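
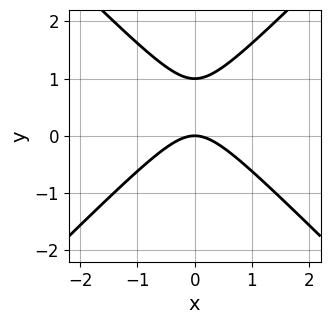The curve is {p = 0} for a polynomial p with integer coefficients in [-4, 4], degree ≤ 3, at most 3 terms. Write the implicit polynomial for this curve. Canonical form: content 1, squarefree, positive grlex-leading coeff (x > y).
x^2 - y^2 + y

1. deg p = 2.
2. Symmetries: mirror symmetry x ↦ −x ⇒ only even powers of x.
3. From the axis intercepts and sections: the y-axis gridline crossings are at y ∈ {0, 1}; one x-axis crossing is at x = 0.
4. These observations pin down the coefficients.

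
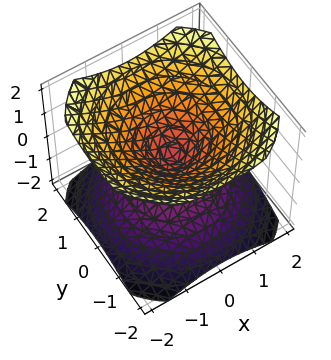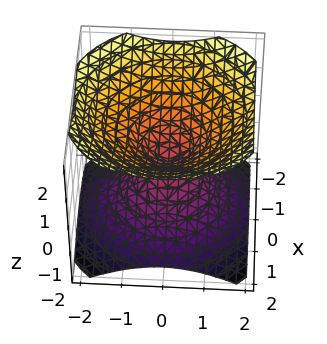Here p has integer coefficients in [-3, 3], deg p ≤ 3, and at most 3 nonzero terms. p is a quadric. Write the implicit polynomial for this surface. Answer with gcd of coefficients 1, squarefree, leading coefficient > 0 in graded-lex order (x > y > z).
2*x^2 + 2*y^2 - 3*z^2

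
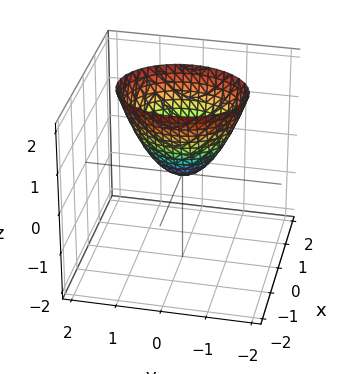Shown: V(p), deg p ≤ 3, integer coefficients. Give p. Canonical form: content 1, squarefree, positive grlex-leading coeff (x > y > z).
3*x^2 + 2*y^2 - 2*z

Degree: a single bowl opening along one axis; a quadric, so deg p = 2.
Symmetries: the y ↦ −y reflection is a symmetry, so y appears only in even powers; the x ↦ −x reflection is a symmetry, so x appears only in even powers.
Against the integer gridlines: one y-axis crossing is at y = 0; it meets the z-axis at z = 0 (among the integer gridlines); it crosses the x-axis at the gridline x = 0.
Solving for integer coefficients yields p as stated.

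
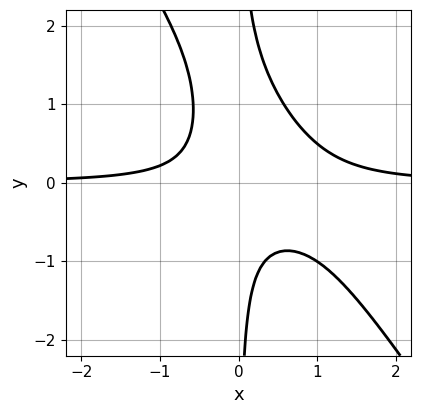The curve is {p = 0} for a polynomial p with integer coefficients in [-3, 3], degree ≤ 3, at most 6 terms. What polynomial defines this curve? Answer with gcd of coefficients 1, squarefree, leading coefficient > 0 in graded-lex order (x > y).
3*x^2*y + 2*x*y^2 - 2*x*y - 1

First, the degree is 3 — no degree-2 curve has this shape.
Then, against the integer gridlines: the curve avoids every integer y-axis point in the box; the curve avoids every integer x-axis point in the box.
Finally, solving for integer coefficients yields p as stated.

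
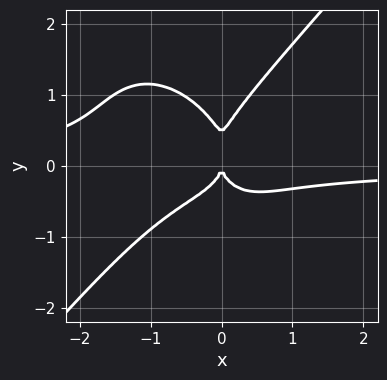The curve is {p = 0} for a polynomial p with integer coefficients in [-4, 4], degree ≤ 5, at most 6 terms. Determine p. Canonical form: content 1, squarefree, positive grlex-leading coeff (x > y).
3*x^3*y - 2*y^4 + 3*x^2*y + y^3 + 2*x^2

First, deg p = 4.
Next, reading off the gridlines: it crosses the x-axis at the gridline x = 0; one y-axis crossing is at y = 0.
Finally, matching integer coefficients to the picture gives p.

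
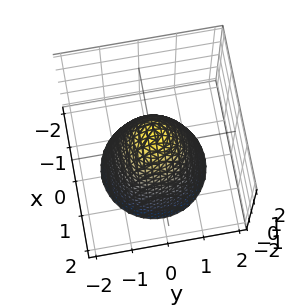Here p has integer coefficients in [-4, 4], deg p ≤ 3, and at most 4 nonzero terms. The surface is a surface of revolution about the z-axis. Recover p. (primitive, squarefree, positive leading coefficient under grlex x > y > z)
(a) The degree is 2 — a generic line meets the surface in up to 2 points.
(b) Symmetry: every cross-section ⟂ z is a circle, so x, y appear only via x² + y².
(c) Observable constraints: a circular section at z = -2 has radius between 1 and 2; it crosses the z-axis at the gridline z = 1.
(d) Assembling these constraints gives the stated polynomial.

3*x^2 + 3*y^2 + 2*z - 2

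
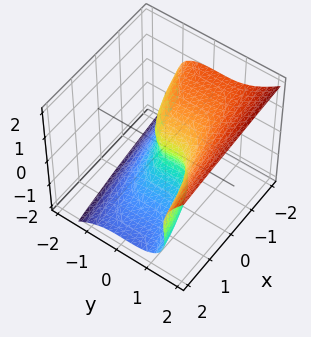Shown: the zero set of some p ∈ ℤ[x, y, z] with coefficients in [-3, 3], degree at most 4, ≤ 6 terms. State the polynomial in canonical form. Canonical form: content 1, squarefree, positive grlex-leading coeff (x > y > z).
1. Degree: no degree-2 surface has this shape, so deg p = 3.
2. Reading off the gridlines: it crosses the x-axis at the gridline x = 0; it meets the y-axis at y = 0 (among the integer gridlines); the z-axis gridline crossings are at z ∈ {-1, 0}.
3. The integer polynomial consistent with all of this is the stated p.

2*y^3 - 2*z^3 - y^2 - 2*z^2 - 2*x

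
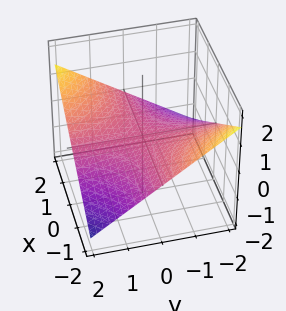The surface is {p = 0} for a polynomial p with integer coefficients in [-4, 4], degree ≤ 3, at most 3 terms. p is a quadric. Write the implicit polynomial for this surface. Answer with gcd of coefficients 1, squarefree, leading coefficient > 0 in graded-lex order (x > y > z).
First, degree: a hyperbolic paraboloid; a quadric, so deg p = 2.
Next, from the axis intercepts and sections: every point of the x-axis in the box is on the surface; it meets the z-axis at z = 0 (among the integer gridlines).
Finally, putting this together gives p. Check: (0, -1, 0) on the y-axis lies on the surface, and p(0, -1, 0) = 0. ✓

x*y - 3*z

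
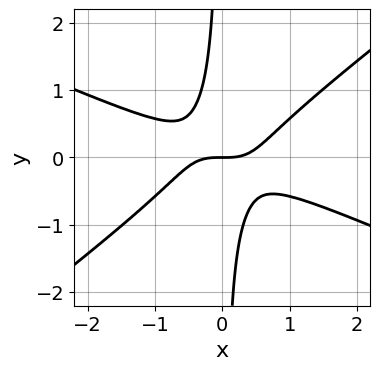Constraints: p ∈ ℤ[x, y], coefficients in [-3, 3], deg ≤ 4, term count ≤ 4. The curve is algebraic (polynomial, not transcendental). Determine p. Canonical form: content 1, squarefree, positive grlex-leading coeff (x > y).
1. The degree is 3 — a generic line meets the curve in up to 3 points.
2. Reading off the gridlines: it meets the x-axis at x = 0 (among the integer gridlines); it crosses the y-axis at the gridline y = 0.
3. Matching integer coefficients to the picture gives p.

x^3 + x^2*y - 3*x*y^2 - y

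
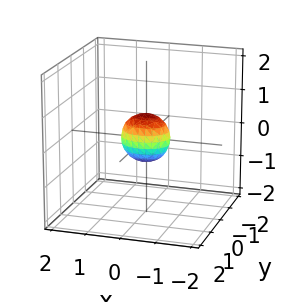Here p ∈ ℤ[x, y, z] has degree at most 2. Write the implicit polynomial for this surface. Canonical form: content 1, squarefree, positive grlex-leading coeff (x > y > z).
First, degree: bounded and convex; a quadric, so deg p = 2.
Next, symmetries: it's symmetric under z → −z, forcing even powers of z; the y ↦ −y reflection is a symmetry, so y appears only in even powers; the x ↦ −x reflection is a symmetry, so x appears only in even powers.
Finally, assembling these constraints gives the stated polynomial.

2*x^2 + 3*y^2 + 2*z^2 - 1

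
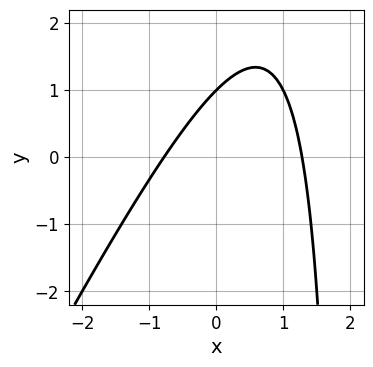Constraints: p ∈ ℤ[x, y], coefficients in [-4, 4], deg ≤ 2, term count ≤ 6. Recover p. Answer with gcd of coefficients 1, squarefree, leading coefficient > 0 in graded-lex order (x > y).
2*x^2 - x*y - x + 2*y - 2

Degree: the shape is more complex than any degree-1 curve, so deg p = 2.
Reading off the gridlines: it crosses the y-axis at the gridline y = 1.
Together with the visible shape, these determine p as stated.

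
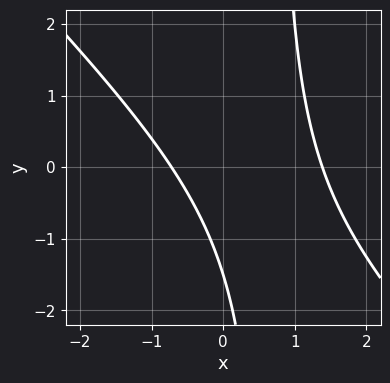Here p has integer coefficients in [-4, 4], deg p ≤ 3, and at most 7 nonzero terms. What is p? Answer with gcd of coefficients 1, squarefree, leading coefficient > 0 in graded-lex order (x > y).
3*x^2 + 3*x*y - 2*x - 2*y - 3

(a) deg p = 2.
(b) Putting this together gives p.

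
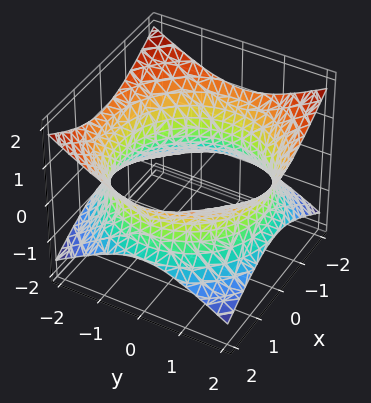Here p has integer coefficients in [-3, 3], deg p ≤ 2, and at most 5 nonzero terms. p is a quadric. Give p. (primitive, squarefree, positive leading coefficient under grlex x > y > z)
x^2 + y^2 - 2*z^2 - 3

1. deg p = 2.
2. Symmetry: the surface is invariant under rotation about z: p = q(x² + y², z); it's symmetric under z → −z, forcing even powers of z.
3. From the visible intercepts: the surface avoids every integer z-axis point in the box; a circular section at z = 0 has radius between 1 and 2.
4. The integer polynomial consistent with all of this is the stated p.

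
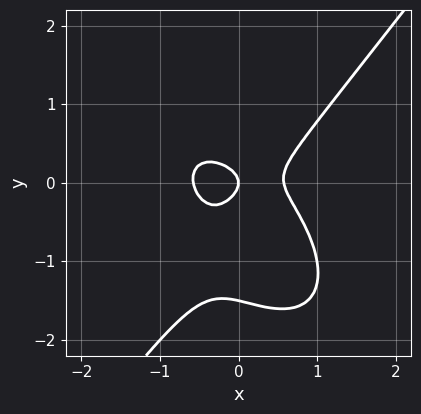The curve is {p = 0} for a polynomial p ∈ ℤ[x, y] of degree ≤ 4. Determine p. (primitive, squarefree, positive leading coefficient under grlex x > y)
First, deg p = 3.
Then, reading off the gridlines: it crosses the x-axis at the gridline x = 0; it crosses the y-axis at the gridline y = 0.
Finally, together with the visible shape, these determine p as stated.

3*x^3 + x^2*y - 2*y^3 - 3*y^2 - x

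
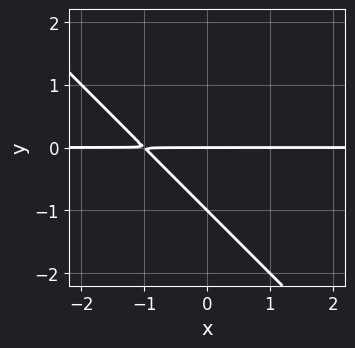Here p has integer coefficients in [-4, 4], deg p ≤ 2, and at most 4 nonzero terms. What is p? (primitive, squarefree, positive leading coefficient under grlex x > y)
First, the degree is 2 — no degree-1 curve has this shape.
Next, against the integer gridlines: the y-axis gridline crossings are at y ∈ {-1, 0}; every point of the x-axis in the box is on the curve.
Finally, solving for integer coefficients yields p as stated.

x*y + y^2 + y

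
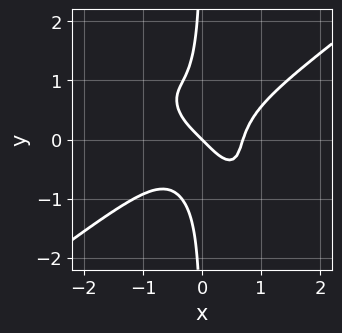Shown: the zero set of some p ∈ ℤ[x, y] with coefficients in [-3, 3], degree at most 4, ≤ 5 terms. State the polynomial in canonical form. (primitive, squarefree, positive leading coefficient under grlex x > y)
First, degree: a generic line meets the curve in up to 4 points, so deg p = 4.
Next, reading off the gridlines: it meets the y-axis at y = 0 (among the integer gridlines); it crosses the x-axis at the gridline x = 0.
Finally, solving for integer coefficients yields p as stated.

3*x^4 - 3*x^2*y^2 - 3*x*y^3 - x - y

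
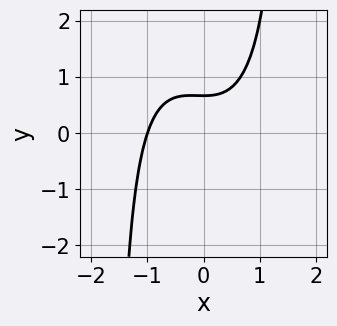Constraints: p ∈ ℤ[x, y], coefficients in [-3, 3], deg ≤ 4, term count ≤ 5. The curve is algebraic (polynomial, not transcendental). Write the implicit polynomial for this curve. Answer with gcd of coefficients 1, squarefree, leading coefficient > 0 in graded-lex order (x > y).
deg p = 3. A generic line meets the curve in up to 3 points.
Checking where it meets the axes: it crosses the x-axis at the gridline x = -1.
Solving for integer coefficients yields p as stated.

2*x^3 + x^2*y - 3*y + 2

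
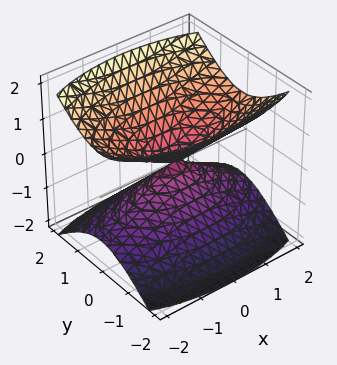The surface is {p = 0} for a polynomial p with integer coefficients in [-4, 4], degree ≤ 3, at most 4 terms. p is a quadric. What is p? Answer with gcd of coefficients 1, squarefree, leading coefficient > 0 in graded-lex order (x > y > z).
x^2 + 3*y^2 - 3*z^2

First, there are 2 components. Treating them together as one polynomial.
Next, deg p = 2. Two nappes meeting at a single point; a quadric.
Next, symmetries: the x ↦ −x reflection is a symmetry, so x appears only in even powers; mirror symmetry y ↦ −y ⇒ only even powers of y; the z ↦ −z reflection is a symmetry, so z appears only in even powers.
Next, against the integer gridlines: it crosses the z-axis at the gridline z = 0; it crosses the x-axis at the gridline x = 0; it meets the y-axis at y = 0 (among the integer gridlines).
Finally, the integer polynomial consistent with all of this is the stated p.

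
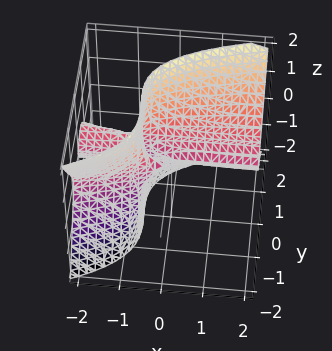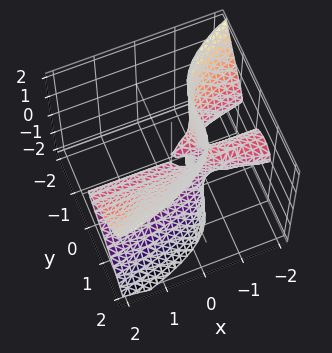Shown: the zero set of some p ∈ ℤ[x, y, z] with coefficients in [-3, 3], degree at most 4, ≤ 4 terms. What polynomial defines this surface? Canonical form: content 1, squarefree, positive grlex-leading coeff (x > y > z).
3*x*z^2 - 3*y^3 - x*y + 2*z^2

(a) deg p = 3. The shape is more complex than any degree-2 surface.
(b) Against the integer gridlines: one y-axis crossing is at y = 0; one z-axis crossing is at z = 0.
(c) Solving for integer coefficients yields p as stated. Check: (-1, 0, 0) on the x-axis lies on the surface, and p(-1, 0, 0) = 0. ✓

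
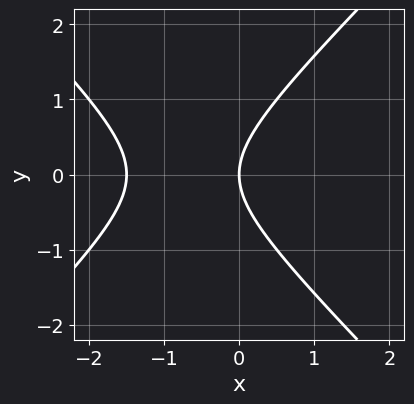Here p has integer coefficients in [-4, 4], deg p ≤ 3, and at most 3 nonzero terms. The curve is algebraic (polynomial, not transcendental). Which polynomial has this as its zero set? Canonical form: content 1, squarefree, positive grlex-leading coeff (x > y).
The degree is 2 — a generic line meets the curve in up to 2 points.
Symmetries: it's symmetric under y → −y, forcing even powers of y.
From the axis intercepts and sections: it crosses the x-axis at the gridline x = 0; one y-axis crossing is at y = 0.
Matching integer coefficients to the picture gives p.

2*x^2 - 2*y^2 + 3*x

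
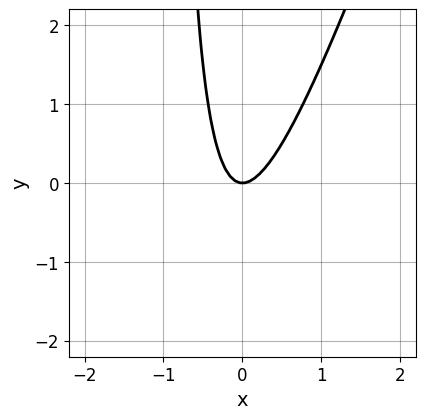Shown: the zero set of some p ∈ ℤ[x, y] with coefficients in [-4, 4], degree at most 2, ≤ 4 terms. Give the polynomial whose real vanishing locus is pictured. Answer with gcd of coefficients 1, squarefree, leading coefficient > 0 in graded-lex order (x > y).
(a) The degree is 2 — the shape is more complex than any degree-1 curve.
(b) Against the integer gridlines: it meets the y-axis at y = 0 (among the integer gridlines); it crosses the x-axis at the gridline x = 0.
(c) Together with the visible shape, these determine p as stated.

3*x^2 - x*y - y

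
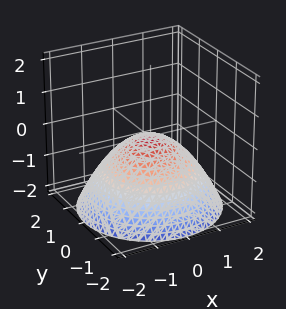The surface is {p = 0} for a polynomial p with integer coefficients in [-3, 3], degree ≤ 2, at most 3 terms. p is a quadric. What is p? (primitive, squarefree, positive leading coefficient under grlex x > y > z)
First, degree: a single bowl opening along one axis; a quadric, so deg p = 2.
Next, symmetries: the z-axis is an axis of rotation, so x and y enter only as x² + y².
Then, from the axis intercepts and sections: one y-axis crossing is at y = 0; it crosses the z-axis at the gridline z = 0; one x-axis crossing is at x = 0.
Finally, putting this together gives p.

x^2 + y^2 + 2*z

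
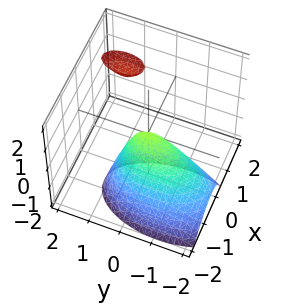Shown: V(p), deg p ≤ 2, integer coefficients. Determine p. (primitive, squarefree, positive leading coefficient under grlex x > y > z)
3*x^2 - 2*x*z + y^2 - y*z + z

I count 2 distinct pieces. They look like related sheets of one shape, so recover p as a whole.
deg p = 2. A generic line meets the surface in up to 2 points.
Observable constraints: it crosses the y-axis at the gridline y = 0; it meets the z-axis at z = 0 (among the integer gridlines).
These observations pin down the coefficients.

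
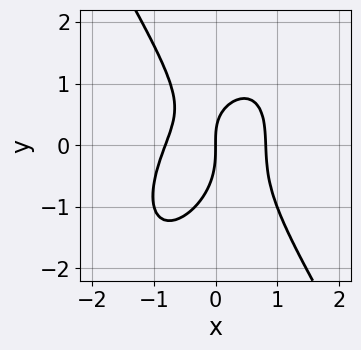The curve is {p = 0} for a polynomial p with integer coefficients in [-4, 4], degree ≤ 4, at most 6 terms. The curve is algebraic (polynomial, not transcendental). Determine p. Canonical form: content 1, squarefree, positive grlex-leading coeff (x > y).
(a) deg p = 3. The shape is more complex than any degree-2 curve.
(b) Checking where it meets the axes: it crosses the x-axis at the gridline x = 0; one y-axis crossing is at y = 0.
(c) Fitting integer coefficients to these (and the overall shape) gives p.

3*x^3 - x^2*y + y^3 + x*y - 2*x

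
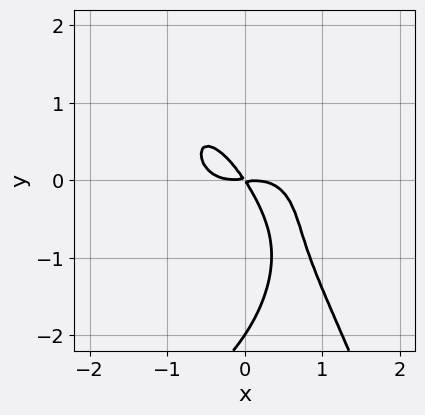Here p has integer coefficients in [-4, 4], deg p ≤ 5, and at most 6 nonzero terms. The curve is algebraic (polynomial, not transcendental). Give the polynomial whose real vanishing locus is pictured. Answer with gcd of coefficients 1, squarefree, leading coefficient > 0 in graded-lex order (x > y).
3*x^4 + y^3 + 3*x*y + 2*y^2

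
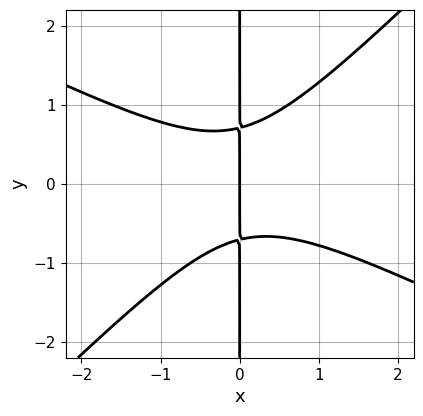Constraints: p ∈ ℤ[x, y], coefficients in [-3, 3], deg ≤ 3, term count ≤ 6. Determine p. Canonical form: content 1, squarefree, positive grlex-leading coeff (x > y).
1. The degree is 3 — no degree-2 curve has this shape.
2. Reading off the gridlines: it crosses the x-axis at the gridline x = 0; the visible y-axis segment lies entirely on the curve.
3. These observations pin down the coefficients.

x^3 + x^2*y - 2*x*y^2 + x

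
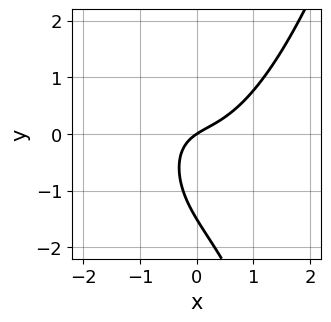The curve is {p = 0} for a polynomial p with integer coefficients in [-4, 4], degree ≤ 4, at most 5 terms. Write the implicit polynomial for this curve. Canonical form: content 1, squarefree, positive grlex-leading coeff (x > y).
3*x^3 - 2*x*y - 2*y^2 + 2*x - 3*y

Degree: no degree-2 curve has this shape, so deg p = 3.
Observable constraints: it meets the x-axis at x = 0 (among the integer gridlines); it crosses the y-axis at the gridline y = 0.
Matching integer coefficients to the picture gives p.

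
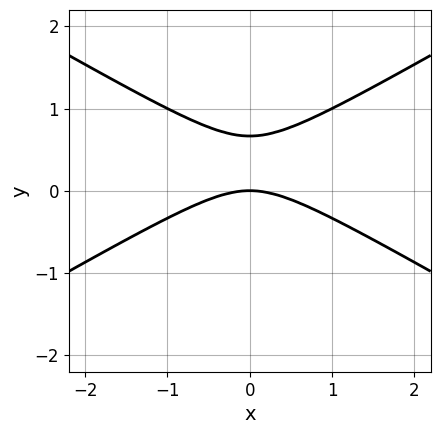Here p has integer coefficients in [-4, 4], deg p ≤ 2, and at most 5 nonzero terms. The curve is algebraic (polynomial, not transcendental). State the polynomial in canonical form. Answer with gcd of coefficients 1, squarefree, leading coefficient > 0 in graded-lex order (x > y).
x^2 - 3*y^2 + 2*y

The degree is 2 — the shape is more complex than any degree-1 curve.
Symmetries: the x ↦ −x reflection is a symmetry, so x appears only in even powers.
Checking where it meets the axes: it crosses the x-axis at the gridline x = 0; it meets the y-axis at y = 0 (among the integer gridlines).
Assembling these constraints gives the stated polynomial.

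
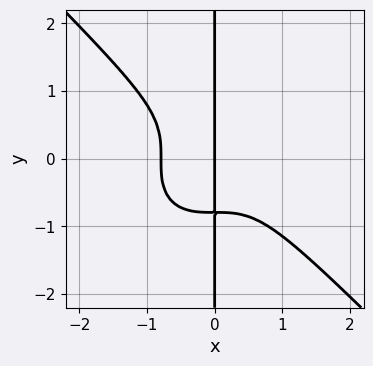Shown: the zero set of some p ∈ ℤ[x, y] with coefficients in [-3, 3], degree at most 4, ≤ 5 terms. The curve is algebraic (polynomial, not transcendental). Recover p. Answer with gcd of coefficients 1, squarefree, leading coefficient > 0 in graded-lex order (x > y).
2*x^4 + 2*x*y^3 + x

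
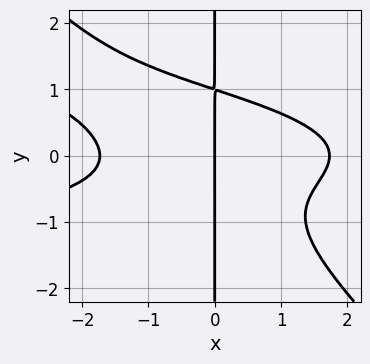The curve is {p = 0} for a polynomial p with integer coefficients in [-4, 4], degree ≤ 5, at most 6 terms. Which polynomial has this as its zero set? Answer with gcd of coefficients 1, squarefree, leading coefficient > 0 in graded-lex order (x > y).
3*x^2*y^2 + 3*x*y^3 + x^3 - 3*x

(a) The degree is 4 — a generic line meets the curve in up to 4 points.
(b) From the visible intercepts: every point of the y-axis in the box is on the curve; it crosses the x-axis at the gridline x = 0.
(c) Fitting integer coefficients to these (and the overall shape) gives p.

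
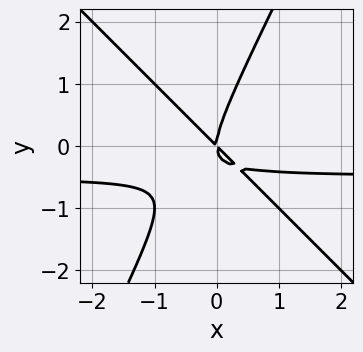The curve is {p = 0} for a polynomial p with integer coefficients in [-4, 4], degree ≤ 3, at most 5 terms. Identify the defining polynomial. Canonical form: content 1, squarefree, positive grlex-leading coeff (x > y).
2*x^2*y + x*y^2 - y^3 + x^2 + x*y

1. Degree: no degree-2 curve has this shape, so deg p = 3.
2. Against the integer gridlines: it meets the x-axis at x = 0 (among the integer gridlines); it crosses the y-axis at the gridline y = 0.
3. Solving for integer coefficients yields p as stated.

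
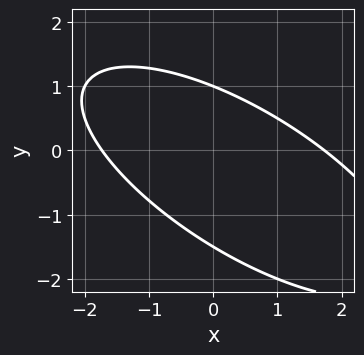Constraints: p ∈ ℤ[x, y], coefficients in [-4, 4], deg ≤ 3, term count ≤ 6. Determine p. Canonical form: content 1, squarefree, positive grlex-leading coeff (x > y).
deg p = 2. The shape is more complex than any degree-1 curve.
Observable constraints: it crosses the y-axis at the gridline y = 1.
The integer polynomial consistent with all of this is the stated p.

x^2 + 2*x*y + 2*y^2 + y - 3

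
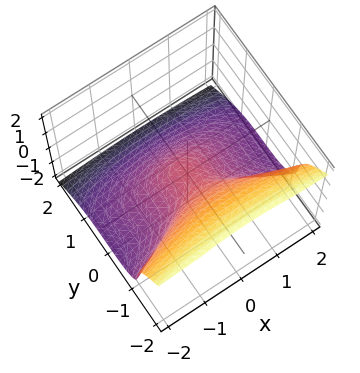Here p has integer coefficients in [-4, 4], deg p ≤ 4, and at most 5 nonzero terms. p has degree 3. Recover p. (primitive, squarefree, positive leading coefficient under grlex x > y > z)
2*y^3 + 2*z^3 + x^2 + z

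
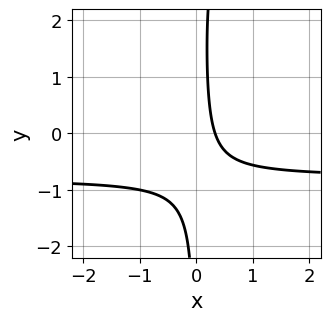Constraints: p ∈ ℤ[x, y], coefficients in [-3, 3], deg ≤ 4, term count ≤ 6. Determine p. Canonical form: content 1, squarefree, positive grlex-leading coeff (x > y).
x*y^2 - 3*x*y - 3*x + 1

(a) deg p = 3. The shape is more complex than any degree-2 curve.
(b) Checking where it meets the axes: the curve avoids every integer y-axis point in the box.
(c) Assembling these constraints gives the stated polynomial.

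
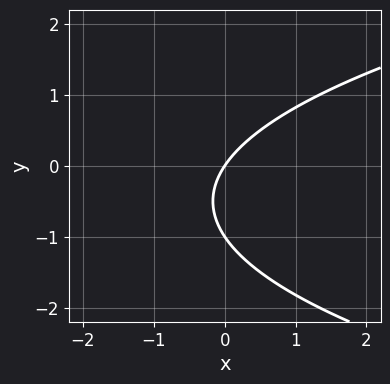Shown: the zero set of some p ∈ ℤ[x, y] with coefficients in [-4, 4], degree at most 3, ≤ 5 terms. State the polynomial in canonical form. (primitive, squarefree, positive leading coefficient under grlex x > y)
The degree is 2 — a generic line meets the curve in up to 2 points.
Reading off the gridlines: it meets the x-axis at x = 0 (among the integer gridlines); the y-axis gridline crossings are at y ∈ {-1, 0}.
Solving for integer coefficients yields p as stated.

2*y^2 - 3*x + 2*y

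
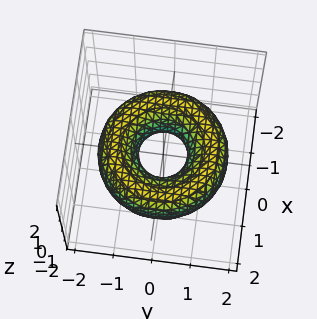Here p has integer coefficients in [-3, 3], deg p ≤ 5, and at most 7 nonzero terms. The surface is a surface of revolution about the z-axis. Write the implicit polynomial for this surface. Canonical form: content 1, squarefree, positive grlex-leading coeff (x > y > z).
x^4 + 2*x^2*y^2 + y^4 - 3*x^2 - 3*y^2 + 3*z^2 + 1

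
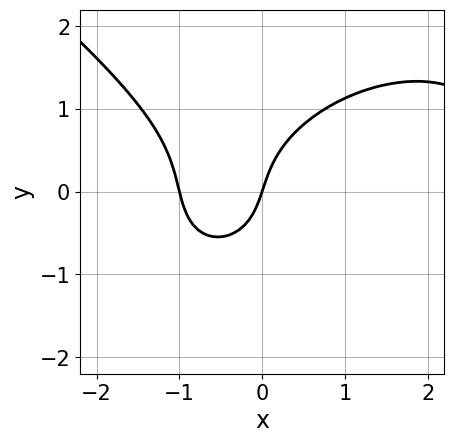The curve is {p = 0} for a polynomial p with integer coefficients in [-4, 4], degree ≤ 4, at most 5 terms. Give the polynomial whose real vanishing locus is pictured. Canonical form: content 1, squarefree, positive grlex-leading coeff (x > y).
1. The degree is 3 — no degree-2 curve has this shape.
2. From the visible intercepts: one y-axis crossing is at y = 0; among the integer gridlines, it crosses the x-axis at x ∈ {-1, 0}.
3. These observations pin down the coefficients.

x^3 + 2*y^3 - 2*x^2 - 3*x + y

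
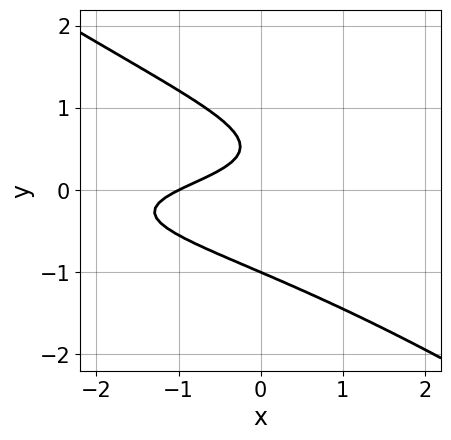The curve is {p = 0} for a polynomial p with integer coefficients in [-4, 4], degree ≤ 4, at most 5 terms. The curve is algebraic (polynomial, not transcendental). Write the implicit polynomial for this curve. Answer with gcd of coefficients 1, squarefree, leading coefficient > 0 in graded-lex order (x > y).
2*x*y^2 + 3*y^3 + x - 2*y + 1

(a) The degree is 3 — the shape is more complex than any degree-2 curve.
(b) From the visible intercepts: it meets the x-axis at x = -1 (among the integer gridlines); one y-axis crossing is at y = -1.
(c) Solving for integer coefficients yields p as stated.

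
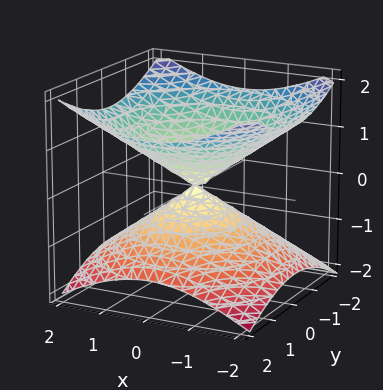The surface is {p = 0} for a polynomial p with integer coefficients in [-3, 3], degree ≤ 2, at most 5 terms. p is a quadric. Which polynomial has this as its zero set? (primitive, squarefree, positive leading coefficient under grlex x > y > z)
x^2 + y^2 - 2*z^2

1. deg p = 2. A double cone through the origin; a quadric.
2. Symmetries: mirror symmetry z ↦ −z ⇒ only even powers of z; the surface is invariant under rotation about z: p = q(x² + y², z).
3. Reading off the gridlines: one z-axis crossing is at z = 0; it crosses the x-axis at the gridline x = 0.
4. These observations pin down the coefficients.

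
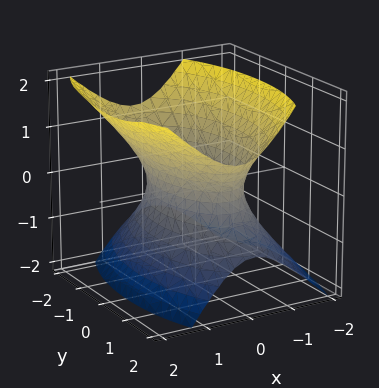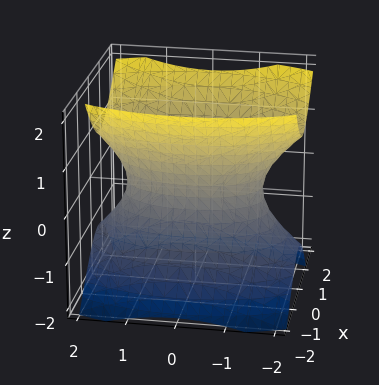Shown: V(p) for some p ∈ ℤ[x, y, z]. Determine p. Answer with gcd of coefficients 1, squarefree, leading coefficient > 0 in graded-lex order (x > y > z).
deg p = 2. The shape is more complex than any degree-1 surface.
Against the integer gridlines: it misses every integer gridline on the z-axis.
Solving for integer coefficients yields p as stated.

3*x^2 - x*z + y^2 - 2*z^2 - 2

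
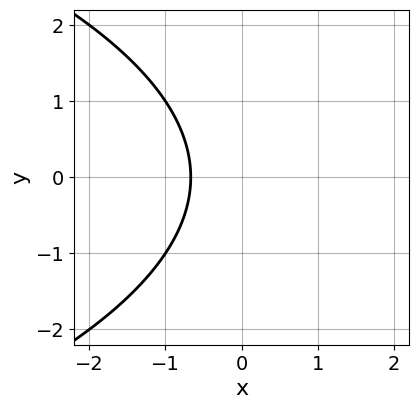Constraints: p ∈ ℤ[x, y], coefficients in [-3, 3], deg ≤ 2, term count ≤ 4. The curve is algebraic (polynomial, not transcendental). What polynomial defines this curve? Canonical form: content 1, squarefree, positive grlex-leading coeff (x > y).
y^2 + 3*x + 2

1. Degree: the shape is more complex than any degree-1 curve, so deg p = 2.
2. Symmetries: the y ↦ −y reflection is a symmetry, so y appears only in even powers.
3. Observable constraints: the curve avoids every integer y-axis point in the box.
4. Fitting integer coefficients to these (and the overall shape) gives p.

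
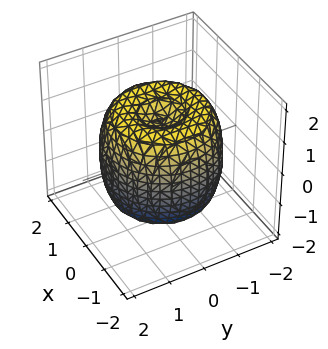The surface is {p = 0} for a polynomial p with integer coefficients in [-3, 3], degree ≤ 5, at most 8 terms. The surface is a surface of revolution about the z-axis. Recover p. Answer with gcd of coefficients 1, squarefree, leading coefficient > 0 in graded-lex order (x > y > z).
First, deg p = 4. A generic line meets the surface in up to 4 points.
Next, by symmetry, every cross-section ⟂ z is a circle, so x, y appear only via x² + y².
Then, reading off the gridlines: the z-axis gridline crossings are at z ∈ {-1, 1}; a circular section at z = 0 has radius between 1 and 2.
Finally, assembling these constraints gives the stated polynomial.

x^4 + 2*x^2*y^2 + y^4 - 2*x^2 - 2*y^2 + z^2 - 1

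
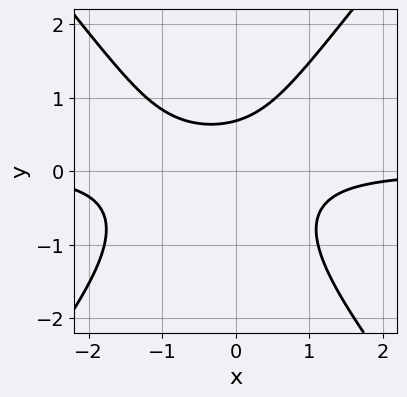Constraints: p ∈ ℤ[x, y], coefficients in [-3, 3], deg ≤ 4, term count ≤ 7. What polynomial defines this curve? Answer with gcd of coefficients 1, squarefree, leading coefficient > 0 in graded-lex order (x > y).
1. The degree is 3 — a generic line meets the curve in up to 3 points.
2. Checking where it meets the axes: it misses every integer gridline on the x-axis.
3. The integer polynomial consistent with all of this is the stated p.

3*x^2*y - 2*y^3 + 2*x*y - 2*y + 2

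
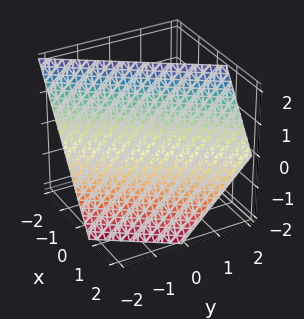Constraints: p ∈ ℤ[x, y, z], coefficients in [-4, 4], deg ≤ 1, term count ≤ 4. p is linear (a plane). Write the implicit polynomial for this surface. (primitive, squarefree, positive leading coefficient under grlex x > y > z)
3*x - 2*y + 2*z - 2

Degree: every cross-section is a straight line — this is a plane, so deg p = 1.
Against the integer gridlines: it meets the z-axis at z = 1 (among the integer gridlines); it meets the y-axis at y = -1 (among the integer gridlines).
Assembling these constraints gives the stated polynomial.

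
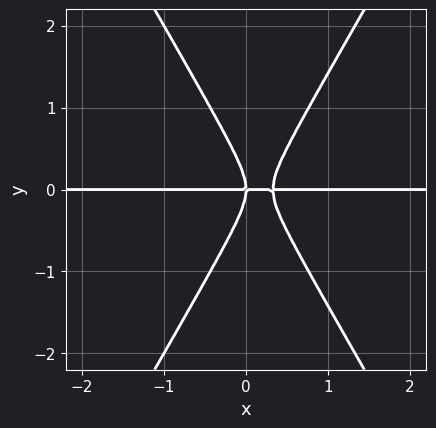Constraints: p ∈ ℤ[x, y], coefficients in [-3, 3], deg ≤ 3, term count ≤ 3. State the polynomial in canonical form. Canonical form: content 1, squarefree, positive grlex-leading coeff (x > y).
(a) Degree: the shape is more complex than any degree-2 curve, so deg p = 3.
(b) Checking where it meets the axes: every point of the x-axis in the box is on the curve; it crosses the y-axis at the gridline y = 0.
(c) Assembling these constraints gives the stated polynomial.

3*x^2*y - y^3 - x*y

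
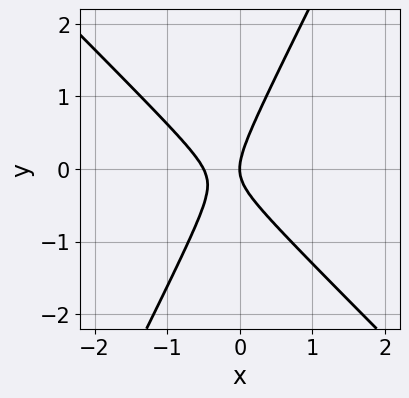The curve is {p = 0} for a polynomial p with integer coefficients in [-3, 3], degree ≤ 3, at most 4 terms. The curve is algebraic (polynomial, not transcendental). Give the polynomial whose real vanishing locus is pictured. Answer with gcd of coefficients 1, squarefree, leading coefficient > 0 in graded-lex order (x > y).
2*x^2 + x*y - y^2 + x

deg p = 2.
Against the integer gridlines: it crosses the y-axis at the gridline y = 0; it crosses the x-axis at the gridline x = 0.
The integer polynomial consistent with all of this is the stated p.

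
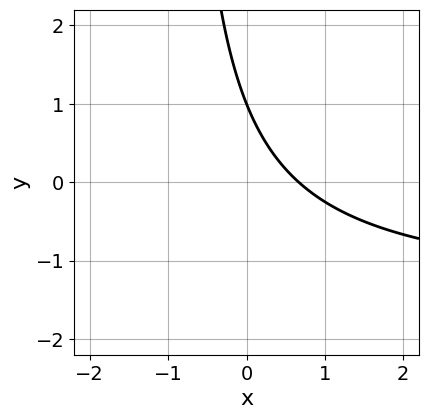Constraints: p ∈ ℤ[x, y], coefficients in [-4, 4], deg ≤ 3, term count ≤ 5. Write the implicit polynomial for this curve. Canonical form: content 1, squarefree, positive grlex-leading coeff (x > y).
(a) The degree is 2 — the shape is more complex than any degree-1 curve.
(b) Reading off the gridlines: it meets the y-axis at y = 1 (among the integer gridlines).
(c) The integer polynomial consistent with all of this is the stated p.

2*x*y + 3*x + 2*y - 2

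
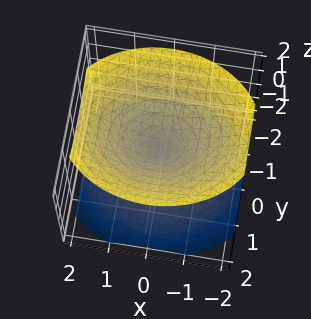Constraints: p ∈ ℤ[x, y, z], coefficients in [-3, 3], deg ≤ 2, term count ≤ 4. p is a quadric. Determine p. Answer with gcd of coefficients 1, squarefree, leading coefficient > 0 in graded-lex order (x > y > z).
(a) The picture has 2 separate pieces. They look like related sheets of one shape, so recover p as a whole.
(b) The degree is 2 — a double cone through the origin; a quadric.
(c) Symmetries: mirror symmetry x ↦ −x ⇒ only even powers of x; mirror symmetry z ↦ −z ⇒ only even powers of z; the y ↦ −y reflection is a symmetry, so y appears only in even powers.
(d) Observable constraints: it crosses the y-axis at the gridline y = 0; it crosses the z-axis at the gridline z = 0; it crosses the x-axis at the gridline x = 0.
(e) Matching integer coefficients to the picture gives p.

2*x^2 + 3*y^2 - 3*z^2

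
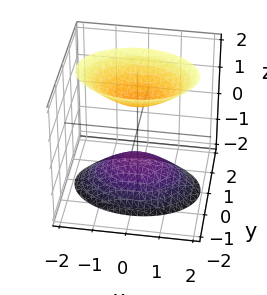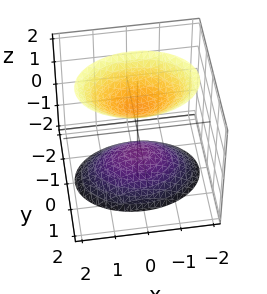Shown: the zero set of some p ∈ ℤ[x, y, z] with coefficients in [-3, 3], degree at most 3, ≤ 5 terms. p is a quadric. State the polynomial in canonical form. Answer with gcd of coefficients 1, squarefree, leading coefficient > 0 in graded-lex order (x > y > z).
x^2 + 2*y^2 - z^2 + 1

The picture has 2 separate pieces.
deg p = 2.
Symmetries: it's symmetric under x → −x, forcing even powers of x; it's symmetric under z → −z, forcing even powers of z; it's symmetric under y → −y, forcing even powers of y.
From the visible intercepts: no y-intercept at any integer in the box; among the integer gridlines, it crosses the z-axis at z ∈ {-1, 1}; the surface avoids every integer x-axis point in the box.
Solving for integer coefficients yields p as stated.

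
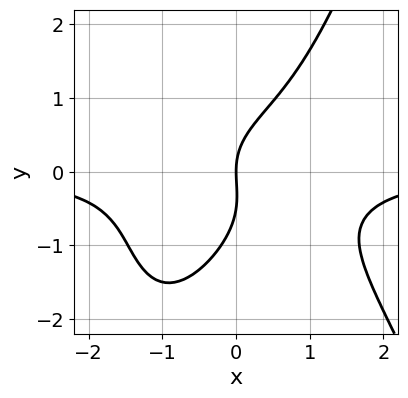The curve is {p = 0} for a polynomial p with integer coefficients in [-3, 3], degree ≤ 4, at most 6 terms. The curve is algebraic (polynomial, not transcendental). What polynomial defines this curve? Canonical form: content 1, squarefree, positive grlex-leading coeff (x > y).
(a) Degree: the shape is more complex than any degree-3 curve, so deg p = 4.
(b) Observable constraints: it meets the x-axis at x = 0 (among the integer gridlines); it meets the y-axis at y = 0 (among the integer gridlines).
(c) These observations pin down the coefficients.

2*x^3*y + 2*x*y^2 - 2*y^3 - y^2 + 3*x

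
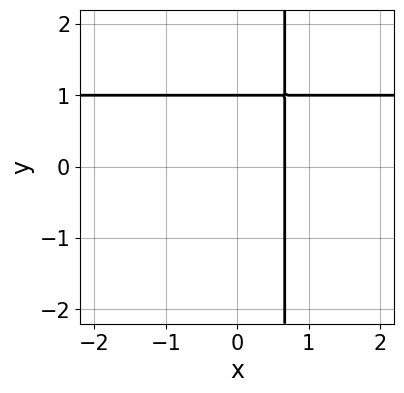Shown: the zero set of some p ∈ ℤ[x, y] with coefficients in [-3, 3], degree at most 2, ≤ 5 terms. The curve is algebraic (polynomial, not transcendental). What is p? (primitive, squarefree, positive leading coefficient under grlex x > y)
(a) deg p = 2. The shape is more complex than any degree-1 curve.
(b) Against the integer gridlines: it meets the y-axis at y = 1 (among the integer gridlines).
(c) Together with the visible shape, these determine p as stated.

3*x*y - 3*x - 2*y + 2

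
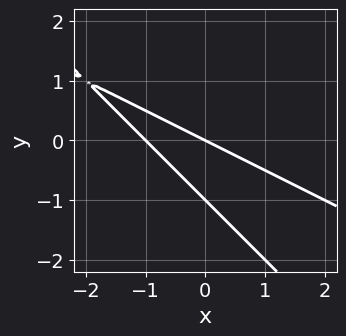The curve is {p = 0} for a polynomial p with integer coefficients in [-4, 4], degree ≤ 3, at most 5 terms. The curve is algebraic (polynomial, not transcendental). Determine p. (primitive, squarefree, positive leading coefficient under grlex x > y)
x^2 + 3*x*y + 2*y^2 + x + 2*y

1. The degree is 2 — a generic line meets the curve in up to 2 points.
2. Reading off the gridlines: the x-axis gridline crossings are at x ∈ {-1, 0}; among the integer gridlines, it crosses the y-axis at y ∈ {-1, 0}.
3. These observations pin down the coefficients.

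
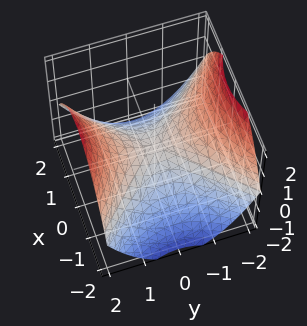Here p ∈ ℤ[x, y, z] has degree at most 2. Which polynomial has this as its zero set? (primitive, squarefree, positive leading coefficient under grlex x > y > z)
x^2 - y^2 + 2*z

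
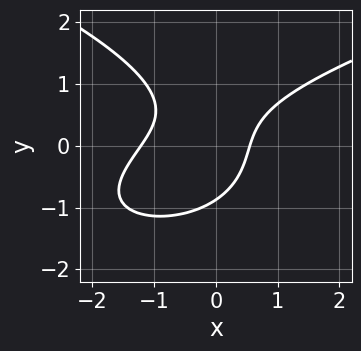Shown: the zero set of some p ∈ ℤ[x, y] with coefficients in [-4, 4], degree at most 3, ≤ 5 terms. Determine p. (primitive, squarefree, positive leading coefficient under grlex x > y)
1. Degree: no degree-2 curve has this shape, so deg p = 3.
2. Solving for integer coefficients yields p as stated.

3*y^3 - 3*x^2 + 3*x*y - 2*x + 2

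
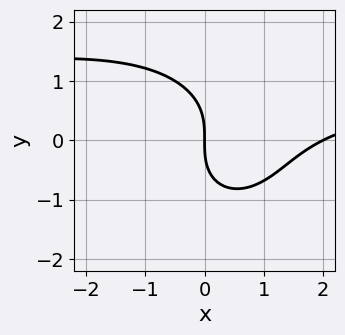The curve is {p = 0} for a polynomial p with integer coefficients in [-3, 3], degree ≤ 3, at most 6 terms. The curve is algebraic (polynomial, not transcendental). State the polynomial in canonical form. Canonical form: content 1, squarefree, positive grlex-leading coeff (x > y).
x^2*y + y^3 - x^2 + 2*x

First, deg p = 3.
Then, from the axis intercepts and sections: one y-axis crossing is at y = 0; among the integer gridlines, it crosses the x-axis at x ∈ {0, 2}.
Finally, the integer polynomial consistent with all of this is the stated p.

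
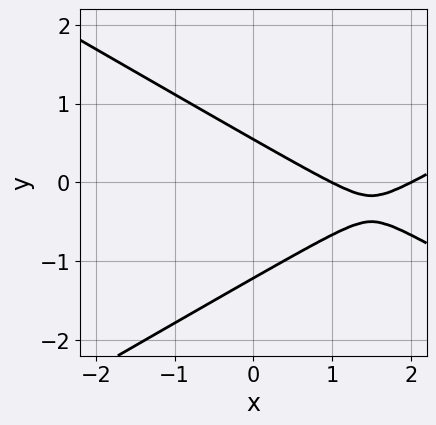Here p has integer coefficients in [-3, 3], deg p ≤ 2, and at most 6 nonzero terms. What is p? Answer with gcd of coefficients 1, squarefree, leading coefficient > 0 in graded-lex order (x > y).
x^2 - 3*y^2 - 3*x - 2*y + 2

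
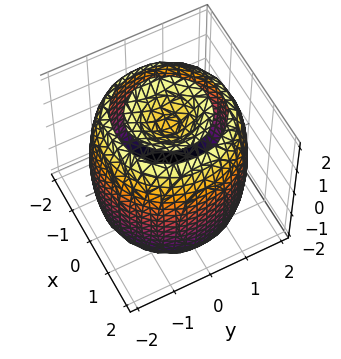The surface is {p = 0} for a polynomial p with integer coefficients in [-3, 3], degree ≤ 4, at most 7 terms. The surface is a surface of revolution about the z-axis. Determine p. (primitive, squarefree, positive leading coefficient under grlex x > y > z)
1. I count 2 distinct pieces. Treating them together as one polynomial.
2. deg p = 4. The shape is more complex than any degree-3 surface.
3. By symmetry, every cross-section ⟂ z is a circle, so x, y appear only via x² + y².
4. Against the integer gridlines: a circular section at z = -1 has radius between 1 and 2.
5. Assembling these constraints gives the stated polynomial.

x^4 + 2*x^2*y^2 + y^4 - 3*x^2 - 3*y^2 + z^2 - 2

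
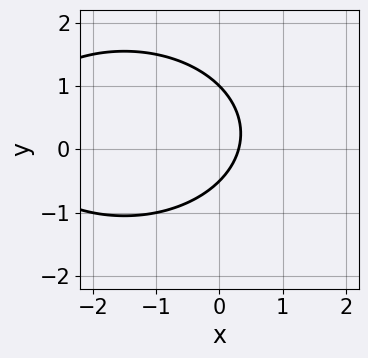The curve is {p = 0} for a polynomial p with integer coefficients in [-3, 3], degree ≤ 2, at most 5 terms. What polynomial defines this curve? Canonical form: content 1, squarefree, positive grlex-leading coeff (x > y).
x^2 + 2*y^2 + 3*x - y - 1

First, deg p = 2. A generic line meets the curve in up to 2 points.
Next, from the axis intercepts and sections: it crosses the y-axis at the gridline y = 1.
Finally, fitting integer coefficients to these (and the overall shape) gives p.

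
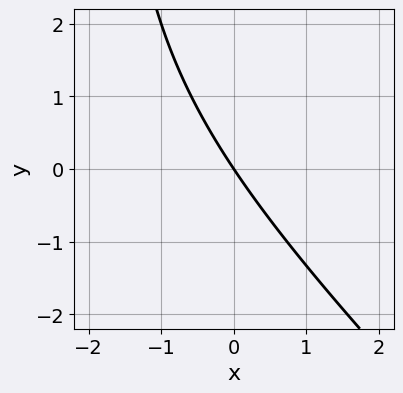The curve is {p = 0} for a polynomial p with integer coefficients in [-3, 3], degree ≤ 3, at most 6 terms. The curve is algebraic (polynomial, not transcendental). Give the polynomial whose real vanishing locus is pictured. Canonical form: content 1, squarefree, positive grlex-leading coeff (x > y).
x^2 + x*y + 3*x + 2*y

(a) deg p = 2. A generic line meets the curve in up to 2 points.
(b) Against the integer gridlines: it meets the y-axis at y = 0 (among the integer gridlines); one x-axis crossing is at x = 0.
(c) Matching integer coefficients to the picture gives p.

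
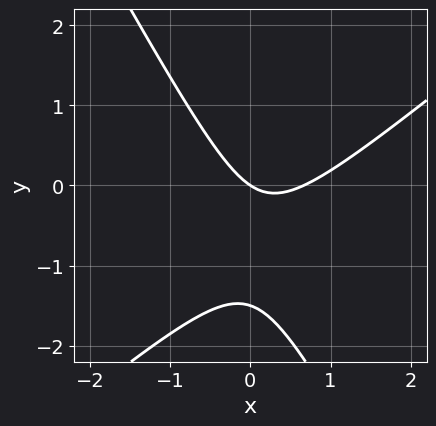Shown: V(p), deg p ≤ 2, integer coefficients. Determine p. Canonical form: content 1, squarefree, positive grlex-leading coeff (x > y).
3*x^2 - 2*x*y - 2*y^2 - 2*x - 3*y

First, degree: no degree-1 curve has this shape, so deg p = 2.
Then, checking where it meets the axes: it meets the x-axis at x = 0 (among the integer gridlines); one y-axis crossing is at y = 0.
Finally, solving for integer coefficients yields p as stated.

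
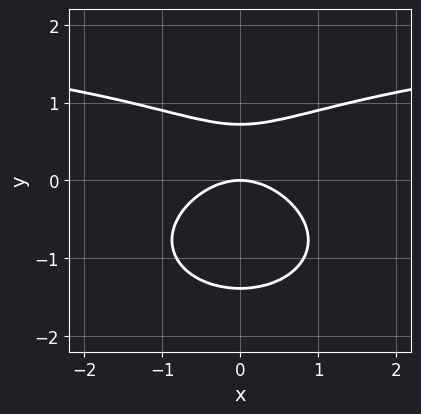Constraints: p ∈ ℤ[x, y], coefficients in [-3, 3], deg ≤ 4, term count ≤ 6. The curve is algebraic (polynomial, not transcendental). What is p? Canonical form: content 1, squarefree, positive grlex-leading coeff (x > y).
x^2*y + 3*y^3 - 2*x^2 + 2*y^2 - 3*y

First, degree: a generic line meets the curve in up to 3 points, so deg p = 3.
Next, symmetries: it's symmetric under x → −x, forcing even powers of x.
Then, from the axis intercepts and sections: it crosses the y-axis at the gridline y = 0; it crosses the x-axis at the gridline x = 0.
Finally, matching integer coefficients to the picture gives p.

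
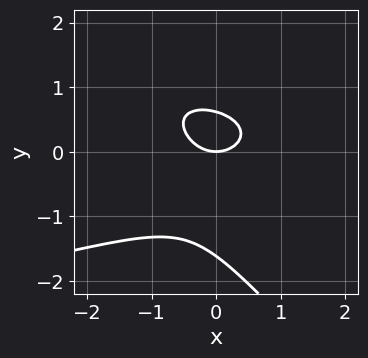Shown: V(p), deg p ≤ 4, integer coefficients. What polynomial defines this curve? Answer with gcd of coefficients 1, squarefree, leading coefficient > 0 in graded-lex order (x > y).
1. The degree is 3 — no degree-2 curve has this shape.
2. From the visible intercepts: it crosses the y-axis at the gridline y = 0; it crosses the x-axis at the gridline x = 0.
3. Solving for integer coefficients yields p as stated.

x*y^2 + y^3 + x^2 + y^2 - y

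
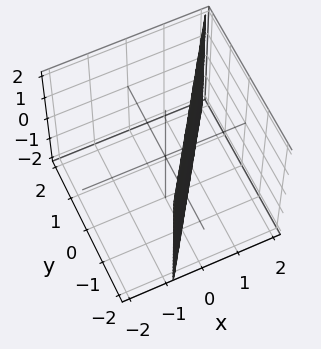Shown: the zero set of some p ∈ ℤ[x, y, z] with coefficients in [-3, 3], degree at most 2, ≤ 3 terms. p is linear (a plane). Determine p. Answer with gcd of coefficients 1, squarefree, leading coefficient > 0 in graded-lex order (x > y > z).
1. deg p = 1. The surface is flat (a plane).
2. Reading off the gridlines: the surface avoids every integer z-axis point in the box; it meets the y-axis at y = -1 (among the integer gridlines).
3. Solving for integer coefficients yields p as stated.

3*x - 2*y - 2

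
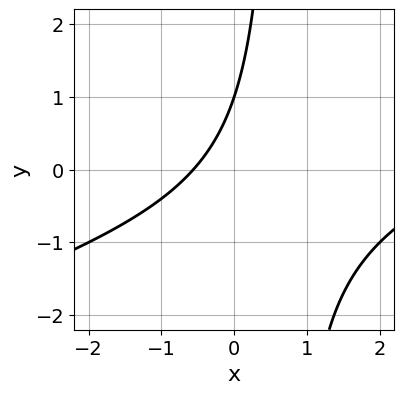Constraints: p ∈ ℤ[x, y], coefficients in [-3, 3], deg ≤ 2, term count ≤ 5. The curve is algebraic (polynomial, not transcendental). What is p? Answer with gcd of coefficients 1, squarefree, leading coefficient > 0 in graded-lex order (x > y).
First, degree: no degree-1 curve has this shape, so deg p = 2.
Next, checking where it meets the axes: one y-axis crossing is at y = 1.
Finally, assembling these constraints gives the stated polynomial.

x^2 - 3*x*y - 3*x + 2*y - 2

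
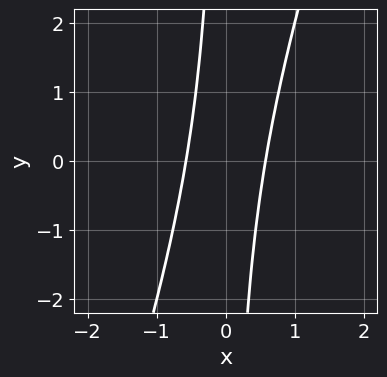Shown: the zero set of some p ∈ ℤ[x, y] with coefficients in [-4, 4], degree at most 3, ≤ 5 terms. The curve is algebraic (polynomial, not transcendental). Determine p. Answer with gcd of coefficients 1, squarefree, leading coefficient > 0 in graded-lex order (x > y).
First, deg p = 2.
Then, observable constraints: no y-intercept at any integer in the box.
Finally, the integer polynomial consistent with all of this is the stated p.

3*x^2 - x*y - 1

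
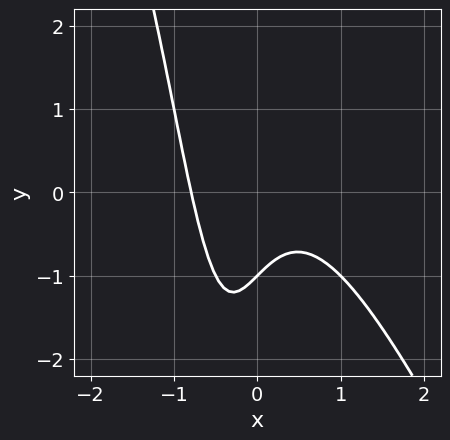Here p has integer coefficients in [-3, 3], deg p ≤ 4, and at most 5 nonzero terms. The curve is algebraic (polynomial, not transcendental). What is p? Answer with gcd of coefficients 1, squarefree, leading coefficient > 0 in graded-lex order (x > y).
2*x^3 + x^2*y + x*y + y + 1

deg p = 3. A generic line meets the curve in up to 3 points.
Checking where it meets the axes: it crosses the y-axis at the gridline y = -1.
Putting this together gives p.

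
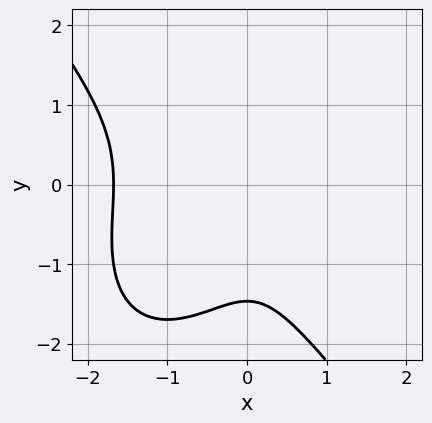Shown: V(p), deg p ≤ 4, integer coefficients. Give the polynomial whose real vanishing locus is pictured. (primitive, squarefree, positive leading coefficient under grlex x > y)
1. Degree: a generic line meets the curve in up to 3 points, so deg p = 3.
2. The integer polynomial consistent with all of this is the stated p.

2*x^3 + y^3 + 3*x^2 + y^2 + 1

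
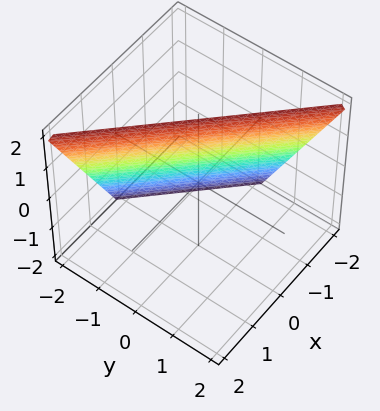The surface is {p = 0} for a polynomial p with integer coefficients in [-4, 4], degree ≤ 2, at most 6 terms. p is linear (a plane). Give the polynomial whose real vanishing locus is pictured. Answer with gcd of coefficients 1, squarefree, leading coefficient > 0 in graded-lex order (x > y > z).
2*x + 2*y - z + 2

(a) The degree is 1 — the surface is flat (a plane).
(b) Reading off the gridlines: it crosses the y-axis at the gridline y = -1; it meets the x-axis at x = -1 (among the integer gridlines); it meets the z-axis at z = 2 (among the integer gridlines).
(c) Putting this together gives p.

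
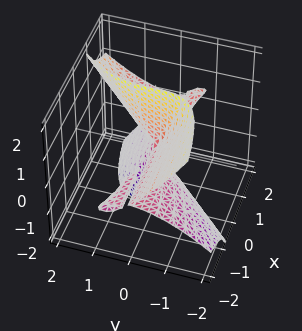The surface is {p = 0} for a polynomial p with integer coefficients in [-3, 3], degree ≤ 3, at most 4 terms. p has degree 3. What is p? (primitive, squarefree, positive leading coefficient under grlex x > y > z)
First, the picture has 4 separate pieces. They look like related sheets of one shape, so recover p as a whole.
Then, the degree is 3 — no degree-2 surface has this shape.
Next, against the integer gridlines: the visible z-axis segment lies entirely on the surface; it meets the y-axis at y = 0 (among the integer gridlines).
Finally, together with the visible shape, these determine p as stated. Check: (-2, 0, 0) on the x-axis lies on the surface, and p(-2, 0, 0) = 0. ✓

3*x*y*z + 3*x*z^2 - 2*y^3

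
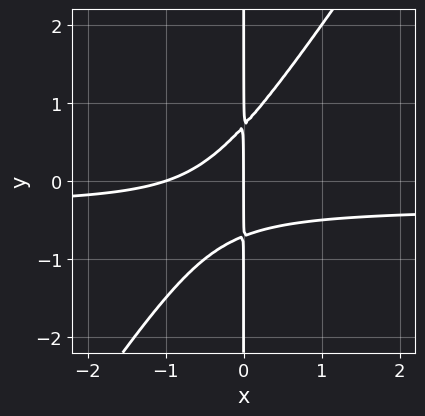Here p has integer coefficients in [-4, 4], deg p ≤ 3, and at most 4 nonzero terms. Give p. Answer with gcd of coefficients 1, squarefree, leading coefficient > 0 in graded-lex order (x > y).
1. The degree is 3 — the shape is more complex than any degree-2 curve.
2. From the visible intercepts: among the integer gridlines, it crosses the x-axis at x ∈ {-1, 0}; the visible y-axis segment lies entirely on the curve.
3. Putting this together gives p.

3*x^2*y - 2*x*y^2 + x^2 + x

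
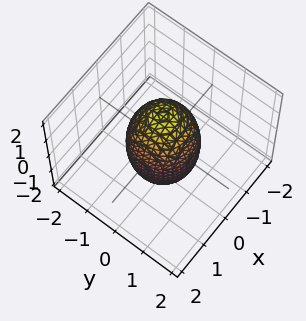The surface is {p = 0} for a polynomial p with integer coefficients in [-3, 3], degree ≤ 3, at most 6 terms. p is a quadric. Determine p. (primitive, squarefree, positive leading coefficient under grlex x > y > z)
First, the degree is 2 — a closed, bounded, convex surface; a quadric.
Next, symmetry: every cross-section ⟂ z is a circle, so x, y appear only via x² + y²; mirror symmetry z ↦ −z ⇒ only even powers of z.
Then, from the visible intercepts: a circular section at z = 0 has radius exactly 1; the x-axis gridline crossings are at x ∈ {-1, 1}; among the integer gridlines, it crosses the y-axis at y ∈ {-1, 1}.
Finally, assembling these constraints gives the stated polynomial.

3*x^2 + 3*y^2 + z^2 - 3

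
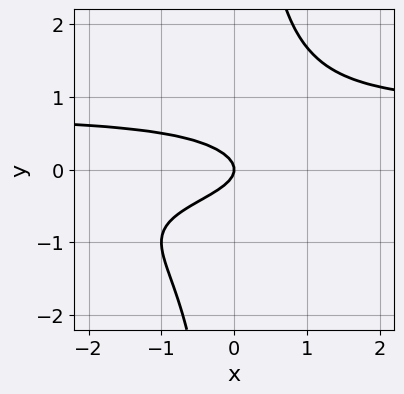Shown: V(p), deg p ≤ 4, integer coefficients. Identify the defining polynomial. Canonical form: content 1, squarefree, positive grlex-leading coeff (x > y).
2*x*y^3 - 3*y^2 - x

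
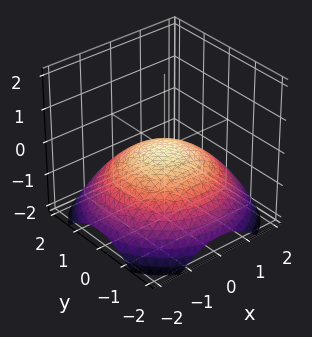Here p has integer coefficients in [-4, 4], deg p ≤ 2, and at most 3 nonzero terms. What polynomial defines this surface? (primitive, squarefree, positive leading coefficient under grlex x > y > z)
The degree is 2 — a single bowl opening along one axis; a quadric.
Symmetries: the surface is invariant under rotation about z: p = q(x² + y², z).
Checking where it meets the axes: one y-axis crossing is at y = 0; it meets the x-axis at x = 0 (among the integer gridlines); a circular section at z = -1 has radius between 1 and 2.
Putting this together gives p.

x^2 + y^2 + 3*z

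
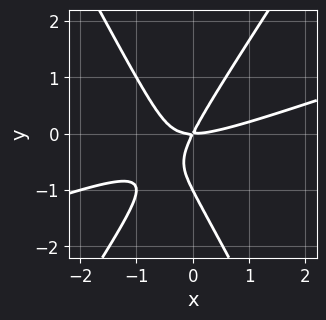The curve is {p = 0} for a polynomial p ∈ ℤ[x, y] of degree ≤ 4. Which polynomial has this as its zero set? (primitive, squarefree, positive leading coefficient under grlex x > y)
(a) Degree: a generic line meets the curve in up to 3 points, so deg p = 3.
(b) Checking where it meets the axes: it crosses the x-axis at the gridline x = 0; among the integer gridlines, it crosses the y-axis at y ∈ {-1, 0}.
(c) Together with the visible shape, these determine p as stated.

x^3 - 3*x^2*y + y^3 - 2*x*y + y^2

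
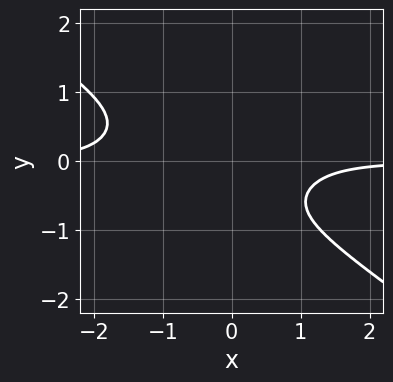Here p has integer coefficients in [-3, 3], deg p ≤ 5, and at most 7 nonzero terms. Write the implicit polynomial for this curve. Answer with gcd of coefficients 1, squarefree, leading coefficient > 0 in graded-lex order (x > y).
2*x^3*y - 2*x*y^3 + 3*y^4 + 2*x^2*y + 2

First, deg p = 4. A generic line meets the curve in up to 4 points.
Then, against the integer gridlines: no y-intercept at any integer in the box; no x-intercept at any integer in the box.
Finally, putting this together gives p.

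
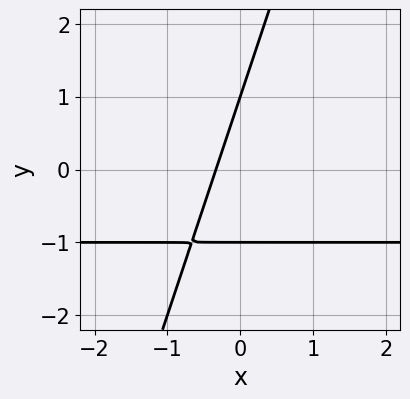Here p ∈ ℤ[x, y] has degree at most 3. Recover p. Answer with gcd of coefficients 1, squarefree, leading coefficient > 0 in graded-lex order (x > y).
(a) Degree: no degree-1 curve has this shape, so deg p = 2.
(b) From the visible intercepts: the y-axis gridline crossings are at y ∈ {-1, 1}.
(c) Solving for integer coefficients yields p as stated.

3*x*y - y^2 + 3*x + 1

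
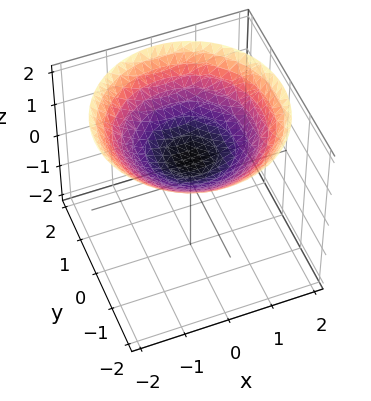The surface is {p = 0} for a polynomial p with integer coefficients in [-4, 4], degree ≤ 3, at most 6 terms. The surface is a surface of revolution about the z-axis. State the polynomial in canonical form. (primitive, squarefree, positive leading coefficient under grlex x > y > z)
1. The degree is 2 — the shape is more complex than any degree-1 surface.
2. By symmetry, the z-axis is an axis of rotation, so x and y enter only as x² + y².
3. Checking where it meets the axes: the surface avoids every integer y-axis point in the box; it misses every integer gridline on the x-axis; a circular section at z = 1 has radius exactly 1.
4. Fitting integer coefficients to these (and the overall shape) gives p.

x^2 + y^2 - 3*z + 2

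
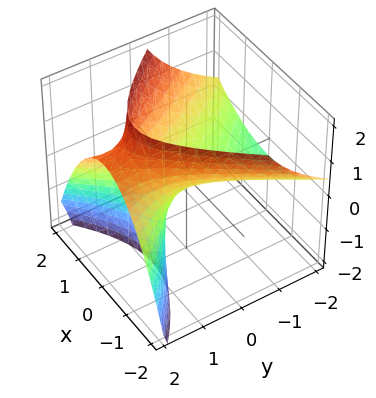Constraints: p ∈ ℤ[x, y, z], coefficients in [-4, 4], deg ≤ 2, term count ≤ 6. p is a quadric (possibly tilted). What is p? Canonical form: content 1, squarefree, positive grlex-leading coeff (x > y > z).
(a) Degree: a generic line meets the surface in up to 2 points, so deg p = 2.
(b) From the axis intercepts and sections: one z-axis crossing is at z = 0; one x-axis crossing is at x = 0; one y-axis crossing is at y = 0.
(c) The integer polynomial consistent with all of this is the stated p.

2*x^2 - y^2 + 3*y*z - 3*z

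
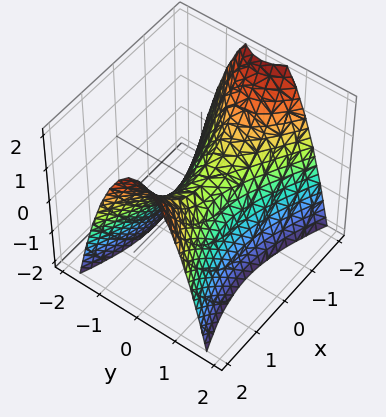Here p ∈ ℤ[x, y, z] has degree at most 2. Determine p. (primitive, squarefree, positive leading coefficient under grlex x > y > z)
x^2 - 3*y^2 - 2*z

(a) deg p = 2. A hyperbolic paraboloid; a quadric.
(b) Symmetries: the y ↦ −y reflection is a symmetry, so y appears only in even powers; mirror symmetry x ↦ −x ⇒ only even powers of x.
(c) Reading off the gridlines: it meets the y-axis at y = 0 (among the integer gridlines); it meets the x-axis at x = 0 (among the integer gridlines).
(d) These observations pin down the coefficients.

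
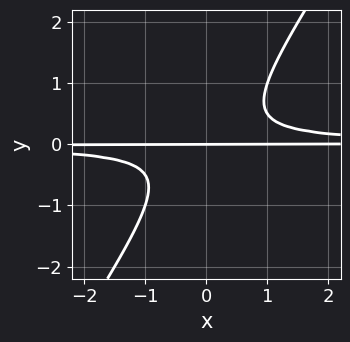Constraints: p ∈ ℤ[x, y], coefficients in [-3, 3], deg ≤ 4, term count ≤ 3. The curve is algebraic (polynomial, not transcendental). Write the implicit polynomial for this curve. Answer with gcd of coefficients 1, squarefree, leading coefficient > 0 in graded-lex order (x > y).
Degree: no degree-2 curve has this shape, so deg p = 3.
From the visible intercepts: it crosses the y-axis at the gridline y = 0; the visible x-axis segment lies entirely on the curve.
Together with the visible shape, these determine p as stated.

3*x*y^2 - 2*y^3 - y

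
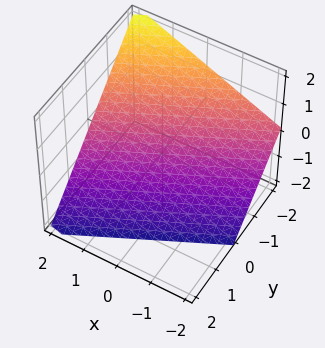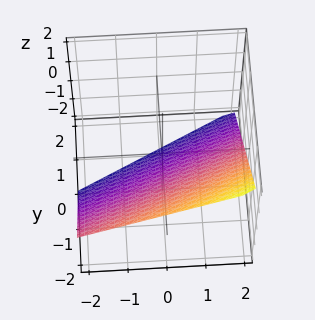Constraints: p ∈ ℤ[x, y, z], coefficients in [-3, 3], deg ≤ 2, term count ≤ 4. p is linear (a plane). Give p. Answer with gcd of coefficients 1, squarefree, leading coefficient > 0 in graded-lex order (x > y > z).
(a) The degree is 1 — every cross-section is a straight line — this is a plane.
(b) From the axis intercepts and sections: it meets the z-axis at z = -1 (among the integer gridlines); it meets the y-axis at y = -1 (among the integer gridlines).
(c) Matching integer coefficients to the picture gives p. Check: (2, 0, 0) on the x-axis lies on the surface, and p(2, 0, 0) = 0. ✓

x - 2*y - 2*z - 2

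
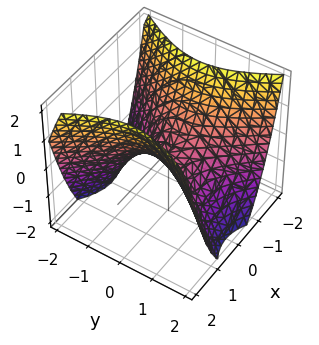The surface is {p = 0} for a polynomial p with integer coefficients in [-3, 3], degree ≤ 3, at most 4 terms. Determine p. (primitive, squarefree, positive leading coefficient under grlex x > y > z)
(a) deg p = 2.
(b) Symmetries: mirror symmetry x ↦ −x ⇒ only even powers of x; it's symmetric under y → −y, forcing even powers of y.
(c) From the visible intercepts: it meets the z-axis at z = 0 (among the integer gridlines); one y-axis crossing is at y = 0.
(d) Together with the visible shape, these determine p as stated.

3*x^2 - 2*y^2 - 3*z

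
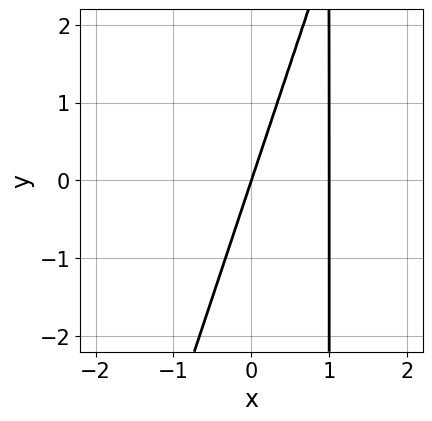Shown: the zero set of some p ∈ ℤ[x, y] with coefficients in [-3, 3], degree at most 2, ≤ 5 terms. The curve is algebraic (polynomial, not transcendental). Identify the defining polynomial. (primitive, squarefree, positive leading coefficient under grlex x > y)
(a) Degree: a generic line meets the curve in up to 2 points, so deg p = 2.
(b) Against the integer gridlines: it crosses the y-axis at the gridline y = 0; the x-axis gridline crossings are at x ∈ {0, 1}.
(c) Matching integer coefficients to the picture gives p.

3*x^2 - x*y - 3*x + y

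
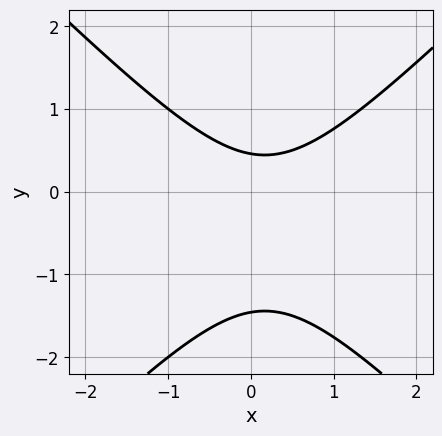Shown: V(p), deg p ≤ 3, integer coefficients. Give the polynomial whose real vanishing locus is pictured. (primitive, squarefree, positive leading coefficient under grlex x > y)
3*x^2 - 3*y^2 - x - 3*y + 2

First, degree: the shape is more complex than any degree-1 curve, so deg p = 2.
Then, observable constraints: no x-intercept at any integer in the box.
Finally, matching integer coefficients to the picture gives p.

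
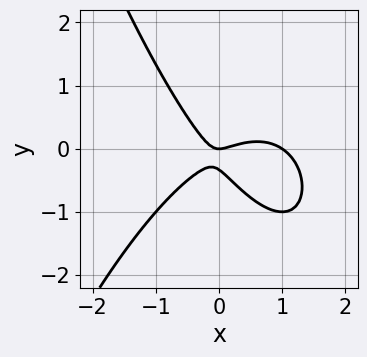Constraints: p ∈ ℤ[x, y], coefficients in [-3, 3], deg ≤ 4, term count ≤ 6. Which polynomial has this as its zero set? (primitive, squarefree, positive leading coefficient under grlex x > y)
2*x^3 - 2*x^2 + 2*x*y + 3*y^2 + y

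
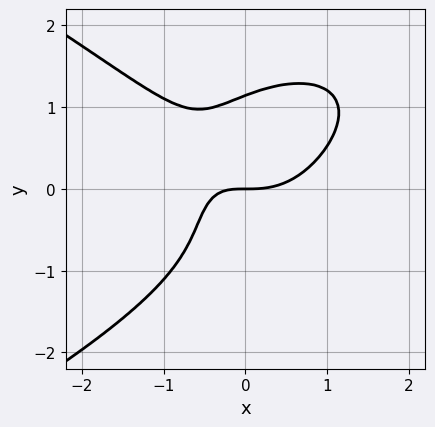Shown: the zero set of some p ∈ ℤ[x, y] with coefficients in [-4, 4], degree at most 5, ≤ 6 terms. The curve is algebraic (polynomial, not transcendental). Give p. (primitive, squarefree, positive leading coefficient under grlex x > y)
deg p = 4.
Observable constraints: it meets the y-axis at y = 0 (among the integer gridlines); it meets the x-axis at x = 0 (among the integer gridlines).
Matching integer coefficients to the picture gives p.

2*y^4 + 3*x^3 - 3*x*y - 3*y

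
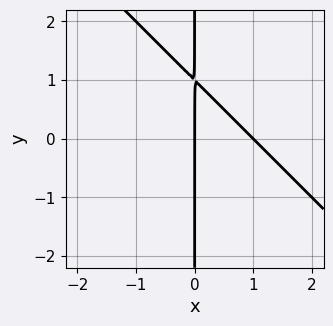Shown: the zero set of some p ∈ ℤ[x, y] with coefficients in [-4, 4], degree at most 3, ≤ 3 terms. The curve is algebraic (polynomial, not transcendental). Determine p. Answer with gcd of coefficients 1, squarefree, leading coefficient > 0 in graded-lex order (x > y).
x^2 + x*y - x

First, deg p = 2.
Then, against the integer gridlines: the x-axis gridline crossings are at x ∈ {0, 1}; every point of the y-axis in the box is on the curve.
Finally, the integer polynomial consistent with all of this is the stated p.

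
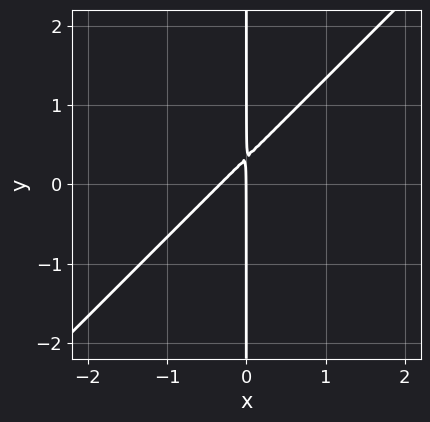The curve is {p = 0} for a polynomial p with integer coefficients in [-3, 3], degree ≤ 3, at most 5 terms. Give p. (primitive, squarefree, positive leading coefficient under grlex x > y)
1. The degree is 2 — a generic line meets the curve in up to 2 points.
2. From the axis intercepts and sections: every point of the y-axis in the box is on the curve; it meets the x-axis at x = 0 (among the integer gridlines).
3. The integer polynomial consistent with all of this is the stated p.

3*x^2 - 3*x*y + x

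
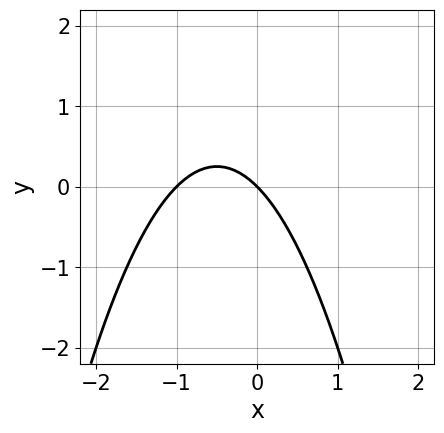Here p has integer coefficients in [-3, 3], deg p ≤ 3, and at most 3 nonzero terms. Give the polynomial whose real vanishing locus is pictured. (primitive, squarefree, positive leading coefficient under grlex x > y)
x^2 + x + y

First, deg p = 2. The shape is more complex than any degree-1 curve.
Then, observable constraints: among the integer gridlines, it crosses the x-axis at x ∈ {-1, 0}; one y-axis crossing is at y = 0.
Finally, the integer polynomial consistent with all of this is the stated p.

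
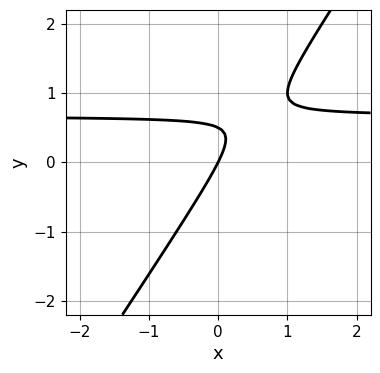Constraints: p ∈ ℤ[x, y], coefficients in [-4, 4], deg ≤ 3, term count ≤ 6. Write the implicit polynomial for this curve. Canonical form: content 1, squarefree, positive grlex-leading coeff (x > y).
3*x*y - 2*y^2 - 2*x + y

First, the degree is 2 — a generic line meets the curve in up to 2 points.
Next, from the axis intercepts and sections: it meets the x-axis at x = 0 (among the integer gridlines); one y-axis crossing is at y = 0.
Finally, assembling these constraints gives the stated polynomial.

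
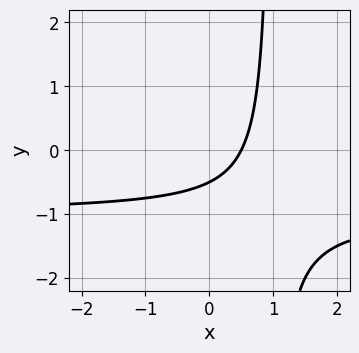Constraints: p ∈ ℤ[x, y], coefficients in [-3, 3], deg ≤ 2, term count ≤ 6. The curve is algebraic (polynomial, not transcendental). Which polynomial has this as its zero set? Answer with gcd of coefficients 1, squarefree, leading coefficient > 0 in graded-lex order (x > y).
2*x*y + 2*x - 2*y - 1

deg p = 2. The shape is more complex than any degree-1 curve.
Solving for integer coefficients yields p as stated.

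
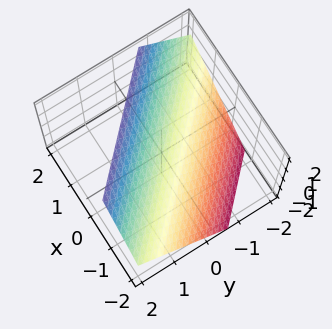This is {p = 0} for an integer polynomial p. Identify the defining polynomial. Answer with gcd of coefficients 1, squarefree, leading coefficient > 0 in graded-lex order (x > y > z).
1. The degree is 1 — the surface is flat (a plane).
2. Putting this together gives p.

3*x + 3*y - 3*z + 2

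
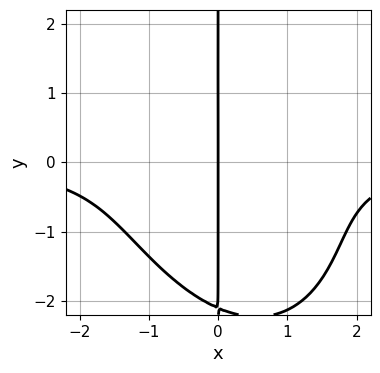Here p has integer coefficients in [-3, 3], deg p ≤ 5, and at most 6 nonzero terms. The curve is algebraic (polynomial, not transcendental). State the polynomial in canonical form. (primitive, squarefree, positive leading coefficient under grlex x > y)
2*x^3*y + x^2*y^2 + x*y^3 - 3*x*y + 3*x

First, deg p = 4.
Then, against the integer gridlines: the visible y-axis segment lies entirely on the curve; one x-axis crossing is at x = 0.
Finally, fitting integer coefficients to these (and the overall shape) gives p.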